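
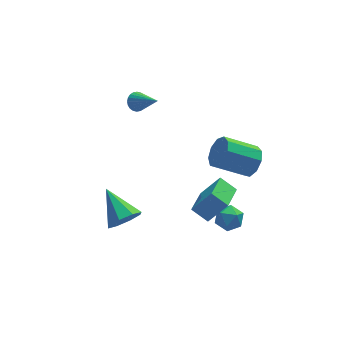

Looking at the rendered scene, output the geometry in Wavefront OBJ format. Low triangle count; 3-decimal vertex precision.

v -1.323 2.085 2.422
v -1.024 2.499 2.695
v -0.577 0.835 3.498
v -1.213 2.493 2.819
v -1.419 2.424 2.882
v -1.611 2.304 2.876
v -1.758 2.15 2.8
v -1.84 1.986 2.666
v -1.843 1.838 2.496
v -1.767 1.727 2.314
v -1.623 1.67 2.149
v -1.434 1.677 2.025
v -1.227 1.745 1.961
v -1.036 1.866 1.968
v -0.888 2.019 2.044
v -0.807 2.183 2.178
v -0.804 2.332 2.348
v -0.88 2.443 2.53
v -3.407 -3.735 -0.859
v -2.584 -3.745 -0.405
v -3.913 -2.065 0.099
v -2.552 -3.38 -1.024
v -3.021 -3.223 -1.546
v -3.716 -3.365 -1.666
v -4.23 -3.724 -1.313
v -4.262 -4.089 -0.694
v -3.793 -4.246 -0.171
v -3.098 -4.104 -0.052
v 1.365 -2.805 -3.549
v 1.851 -2.355 -4.014
v 2.389 -3.145 -2.806
v 2.875 -2.695 -3.271
v 2.327 -2.338 -2.793
v 1.694 -2.128 -3.253
v 2.546 -3.372 -3.567
v 1.913 -3.162 -4.027
v 2.581 -2.705 -4.025
v 2.446 -2.066 -3.547
v 1.794 -3.434 -3.273
v 1.659 -2.795 -2.795
v -0.093 -3.681 -0.994
v 0.834 -3.904 0.316
v 0.748 -2.321 -1.357
v 1.676 -2.545 -0.048
v 0.584 -4.255 -1.572
v 1.512 -4.479 -0.263
v 1.426 -2.896 -1.936
v 2.353 -3.119 -0.626
v 3.525 -1.791 -0.005
v 3.996 -1.832 0.784
v 2.326 -1.569 1.795
v 1.855 -1.529 1.005
v 3.967 -1.237 0.581
v 2.297 -0.974 1.592
v 3.731 -0.901 0.104
v 2.061 -0.639 1.114
v 3.399 -0.982 -0.424
v 1.728 -0.72 0.586
v 3.126 -1.442 -0.757
v 1.455 -1.179 0.254
v 3.039 -2.065 -0.737
v 1.369 -1.802 0.273
v 3.181 -2.56 -0.375
v 1.51 -2.297 0.635
v 3.483 -2.695 0.16
v 1.812 -2.433 1.17
v 3.805 -2.408 0.617
v 2.135 -2.145 1.628
f 2 1 4
f 2 4 3
f 4 1 5
f 4 5 3
f 5 1 6
f 5 6 3
f 6 1 7
f 6 7 3
f 7 1 8
f 7 8 3
f 8 1 9
f 8 9 3
f 9 1 10
f 9 10 3
f 10 1 11
f 10 11 3
f 11 1 12
f 11 12 3
f 12 1 13
f 12 13 3
f 13 1 14
f 13 14 3
f 14 1 15
f 14 15 3
f 15 1 16
f 15 16 3
f 16 1 17
f 16 17 3
f 17 1 18
f 17 18 3
f 18 1 2
f 18 2 3
f 20 19 22
f 20 22 21
f 22 19 23
f 22 23 21
f 23 19 24
f 23 24 21
f 24 19 25
f 24 25 21
f 25 19 26
f 25 26 21
f 26 19 27
f 26 27 21
f 27 19 28
f 27 28 21
f 28 19 20
f 28 20 21
f 29 40 34
f 29 34 30
f 29 30 36
f 29 36 39
f 29 39 40
f 30 34 38
f 34 40 33
f 40 39 31
f 39 36 35
f 36 30 37
f 32 38 33
f 32 33 31
f 32 31 35
f 32 35 37
f 32 37 38
f 33 38 34
f 31 33 40
f 35 31 39
f 37 35 36
f 38 37 30
f 42 44 41
f 45 42 41
f 41 44 43
f 43 45 41
f 42 48 44
f 46 42 45
f 46 48 42
f 44 48 43
f 47 45 43
f 43 48 47
f 47 46 45
f 48 46 47
f 50 49 53
f 50 53 51
f 51 53 54
f 51 54 52
f 53 49 55
f 53 55 54
f 54 55 56
f 54 56 52
f 55 49 57
f 55 57 56
f 56 57 58
f 56 58 52
f 57 49 59
f 57 59 58
f 58 59 60
f 58 60 52
f 59 49 61
f 59 61 60
f 60 61 62
f 60 62 52
f 61 49 63
f 61 63 62
f 62 63 64
f 62 64 52
f 63 49 65
f 63 65 64
f 64 65 66
f 64 66 52
f 65 49 67
f 65 67 66
f 66 67 68
f 66 68 52
f 67 49 50
f 67 50 68
f 68 50 51
f 68 51 52



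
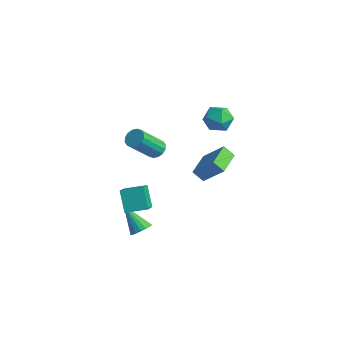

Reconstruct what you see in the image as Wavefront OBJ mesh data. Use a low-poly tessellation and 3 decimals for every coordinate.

v 1.184 -1.659 2.703
v 1.482 -2.103 2.299
v 1.413 -3.604 3.892
v 1.116 -3.161 4.297
v 1.742 -1.942 2.462
v 1.673 -3.443 4.055
v 1.853 -1.705 2.689
v 1.784 -3.206 4.283
v 1.784 -1.456 2.921
v 1.716 -2.957 4.514
v 1.555 -1.261 3.094
v 1.487 -2.763 4.688
v 1.227 -1.174 3.163
v 1.158 -2.675 4.756
v 0.887 -1.216 3.108
v 0.818 -2.717 4.701
v 0.627 -1.377 2.945
v 0.558 -2.878 4.538
v 0.516 -1.614 2.717
v 0.447 -3.115 4.311
v 0.584 -1.863 2.486
v 0.516 -3.364 4.079
v 0.813 -2.057 2.312
v 0.745 -3.559 3.906
v 1.142 -2.145 2.244
v 1.073 -3.646 3.837
v 0.416 -3.075 -2.472
v -0.426 -2.76 -1.197
v 1.256 -2.034 -2.174
v 0.414 -1.72 -0.899
v 1.466 -4.2 -1.501
v 0.624 -3.886 -0.226
v 2.306 -3.16 -1.203
v 1.464 -2.845 0.072
v 0.548 -2.292 -4.566
v 1.018 -2.695 -4.18
v -0.848 -2.508 -3.094
v 1.08 -2.368 -4.073
v 1.02 -2.024 -4.079
v 0.852 -1.741 -4.197
v 0.614 -1.584 -4.399
v 0.361 -1.59 -4.64
v 0.151 -1.756 -4.864
v 0.031 -2.045 -5.019
v 0.03 -2.391 -5.071
v 0.147 -2.714 -5.008
v 0.356 -2.94 -4.843
v 0.609 -3.018 -4.614
v 0.848 -2.929 -4.375
v -0.677 4.276 -2.52
v -1.227 3.893 -1.846
v 0.541 4.856 -1.197
v -0.008 4.473 -0.523
v 0.268 2.647 -2.677
v -0.281 2.264 -2.003
v 1.487 3.227 -1.354
v 0.937 2.844 -0.68
v 0.461 2.951 3.911
v 0.99 3.806 3.742
v 1.35 2.174 2.758
v 1.879 3.029 2.589
v 1.992 2.524 3.468
v 1.443 3.005 4.181
v 0.897 2.975 2.319
v 0.348 3.456 3.032
v 1.26 3.822 2.759
v 1.936 3.543 3.469
v 0.404 2.437 3.031
v 1.08 2.158 3.741
f 2 1 5
f 2 5 3
f 3 5 6
f 3 6 4
f 5 1 7
f 5 7 6
f 6 7 8
f 6 8 4
f 7 1 9
f 7 9 8
f 8 9 10
f 8 10 4
f 9 1 11
f 9 11 10
f 10 11 12
f 10 12 4
f 11 1 13
f 11 13 12
f 12 13 14
f 12 14 4
f 13 1 15
f 13 15 14
f 14 15 16
f 14 16 4
f 15 1 17
f 15 17 16
f 16 17 18
f 16 18 4
f 17 1 19
f 17 19 18
f 18 19 20
f 18 20 4
f 19 1 21
f 19 21 20
f 20 21 22
f 20 22 4
f 21 1 23
f 21 23 22
f 22 23 24
f 22 24 4
f 23 1 25
f 23 25 24
f 24 25 26
f 24 26 4
f 25 1 2
f 25 2 26
f 26 2 3
f 26 3 4
f 28 30 27
f 31 28 27
f 27 30 29
f 29 31 27
f 28 34 30
f 32 28 31
f 32 34 28
f 30 34 29
f 33 31 29
f 29 34 33
f 33 32 31
f 34 32 33
f 36 35 38
f 36 38 37
f 38 35 39
f 38 39 37
f 39 35 40
f 39 40 37
f 40 35 41
f 40 41 37
f 41 35 42
f 41 42 37
f 42 35 43
f 42 43 37
f 43 35 44
f 43 44 37
f 44 35 45
f 44 45 37
f 45 35 46
f 45 46 37
f 46 35 47
f 46 47 37
f 47 35 48
f 47 48 37
f 48 35 49
f 48 49 37
f 49 35 36
f 49 36 37
f 51 53 50
f 54 51 50
f 50 53 52
f 52 54 50
f 51 57 53
f 55 51 54
f 55 57 51
f 53 57 52
f 56 54 52
f 52 57 56
f 56 55 54
f 57 55 56
f 58 69 63
f 58 63 59
f 58 59 65
f 58 65 68
f 58 68 69
f 59 63 67
f 63 69 62
f 69 68 60
f 68 65 64
f 65 59 66
f 61 67 62
f 61 62 60
f 61 60 64
f 61 64 66
f 61 66 67
f 62 67 63
f 60 62 69
f 64 60 68
f 66 64 65
f 67 66 59



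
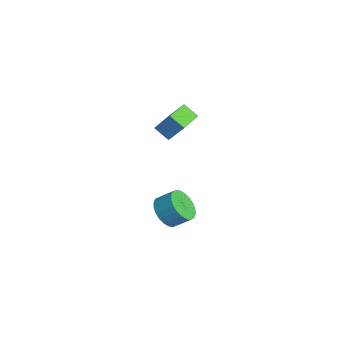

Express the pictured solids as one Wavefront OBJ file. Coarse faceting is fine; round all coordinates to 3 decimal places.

v 1.445 -3.19 -4.086
v 1.933 -3.915 -3.621
v 2.403 -3.156 -2.929
v 1.915 -2.43 -3.394
v 2.185 -3.82 -3.897
v 2.655 -3.06 -3.205
v 2.325 -3.628 -4.202
v 2.795 -2.869 -3.51
v 2.331 -3.37 -4.49
v 2.801 -2.611 -3.797
v 2.202 -3.085 -4.715
v 2.672 -2.325 -4.023
v 1.958 -2.815 -4.846
v 2.428 -2.055 -4.153
v 1.636 -2.602 -4.86
v 2.105 -1.843 -4.168
v 1.284 -2.479 -4.757
v 1.754 -1.72 -4.064
v 0.957 -2.464 -4.551
v 1.427 -1.705 -3.859
v 0.705 -2.56 -4.275
v 1.175 -1.8 -3.583
v 0.565 -2.751 -3.97
v 1.035 -1.992 -3.278
v 0.559 -3.009 -3.683
v 1.029 -2.25 -2.99
v 0.688 -3.295 -3.457
v 1.158 -2.535 -2.765
v 0.932 -3.565 -3.327
v 1.402 -2.805 -2.634
v 1.255 -3.777 -3.312
v 1.724 -3.018 -2.62
v 1.606 -3.9 -3.416
v 2.076 -3.141 -2.723
v 0.891 -2.077 1.673
v 0.279 -2.591 2.274
v 1.363 -1.445 2.693
v 0.75 -1.958 3.294
v 2.09 -3.282 1.866
v 1.477 -3.795 2.467
v 2.561 -2.649 2.886
v 1.949 -3.163 3.487
f 2 1 5
f 2 5 3
f 3 5 6
f 3 6 4
f 5 1 7
f 5 7 6
f 6 7 8
f 6 8 4
f 7 1 9
f 7 9 8
f 8 9 10
f 8 10 4
f 9 1 11
f 9 11 10
f 10 11 12
f 10 12 4
f 11 1 13
f 11 13 12
f 12 13 14
f 12 14 4
f 13 1 15
f 13 15 14
f 14 15 16
f 14 16 4
f 15 1 17
f 15 17 16
f 16 17 18
f 16 18 4
f 17 1 19
f 17 19 18
f 18 19 20
f 18 20 4
f 19 1 21
f 19 21 20
f 20 21 22
f 20 22 4
f 21 1 23
f 21 23 22
f 22 23 24
f 22 24 4
f 23 1 25
f 23 25 24
f 24 25 26
f 24 26 4
f 25 1 27
f 25 27 26
f 26 27 28
f 26 28 4
f 27 1 29
f 27 29 28
f 28 29 30
f 28 30 4
f 29 1 31
f 29 31 30
f 30 31 32
f 30 32 4
f 31 1 33
f 31 33 32
f 32 33 34
f 32 34 4
f 33 1 2
f 33 2 34
f 34 2 3
f 34 3 4
f 36 38 35
f 39 36 35
f 35 38 37
f 37 39 35
f 36 42 38
f 40 36 39
f 40 42 36
f 38 42 37
f 41 39 37
f 37 42 41
f 41 40 39
f 42 40 41



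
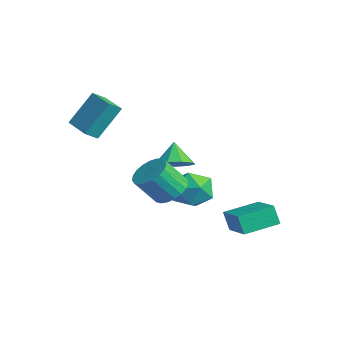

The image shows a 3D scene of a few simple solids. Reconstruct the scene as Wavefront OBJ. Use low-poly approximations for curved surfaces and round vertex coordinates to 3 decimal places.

v 2.335 -2.883 1.107
v 3.063 -3.462 0.831
v 2.793 -4.455 2.196
v 2.065 -3.877 2.473
v 3.253 -3.193 1.064
v 2.983 -4.186 2.429
v 3.285 -2.871 1.304
v 3.015 -3.864 2.67
v 3.152 -2.551 1.511
v 2.882 -3.544 2.876
v 2.878 -2.288 1.647
v 2.608 -3.281 3.013
v 2.51 -2.129 1.691
v 2.24 -3.122 3.056
v 2.112 -2.1 1.633
v 1.842 -3.093 2.999
v 1.752 -2.206 1.485
v 1.482 -3.199 2.85
v 1.493 -2.43 1.271
v 1.223 -3.423 2.636
v 1.38 -2.732 1.029
v 1.11 -3.725 2.394
v 1.432 -3.06 0.8
v 1.162 -4.053 2.166
v 1.64 -3.358 0.625
v 1.37 -4.351 1.99
v 1.968 -3.574 0.533
v 1.698 -4.567 1.898
v 2.36 -3.67 0.54
v 2.09 -4.663 1.906
v 2.747 -3.63 0.646
v 2.477 -4.623 2.011
v 1.627 -0.41 0.917
v 2.228 -0.642 -0.068
v 0.532 -1.938 0.608
v 1.133 -2.17 -0.377
v 1.65 -2.3 0.672
v 2.328 -1.355 0.863
v 0.432 -1.225 -0.323
v 1.11 -0.28 -0.132
v 1.49 -1.145 -0.835
v 2.243 -1.81 -0.22
v 0.517 -0.77 0.76
v 1.27 -1.435 1.375
v -3.3 0.274 -0.65
v -2.766 -0.406 -0.071
v -4.06 0.646 0.49
v -2.443 0.228 -0.063
v -2.52 0.883 -0.329
v -2.963 1.253 -0.745
v -3.563 1.165 -1.117
v -4.04 0.66 -1.27
v -4.171 -0.026 -1.133
v -3.894 -0.572 -0.77
v -3.339 -0.722 -0.35
v 1.198 0.871 -3.183
v 0.778 0.745 -2.141
v 1.338 2.754 -2.898
v 0.918 2.629 -1.857
v 3.002 0.631 -2.483
v 2.582 0.506 -1.442
v 3.142 2.515 -2.199
v 2.722 2.389 -1.157
v -4.291 -4.957 3.081
v -4.27 -3.679 4.809
v -4.391 -4.229 2.544
v -4.37 -2.951 4.272
v -2.75 -4.829 2.968
v -2.729 -3.551 4.696
v -2.85 -4.101 2.431
v -2.829 -2.823 4.159
f 2 1 5
f 2 5 3
f 3 5 6
f 3 6 4
f 5 1 7
f 5 7 6
f 6 7 8
f 6 8 4
f 7 1 9
f 7 9 8
f 8 9 10
f 8 10 4
f 9 1 11
f 9 11 10
f 10 11 12
f 10 12 4
f 11 1 13
f 11 13 12
f 12 13 14
f 12 14 4
f 13 1 15
f 13 15 14
f 14 15 16
f 14 16 4
f 15 1 17
f 15 17 16
f 16 17 18
f 16 18 4
f 17 1 19
f 17 19 18
f 18 19 20
f 18 20 4
f 19 1 21
f 19 21 20
f 20 21 22
f 20 22 4
f 21 1 23
f 21 23 22
f 22 23 24
f 22 24 4
f 23 1 25
f 23 25 24
f 24 25 26
f 24 26 4
f 25 1 27
f 25 27 26
f 26 27 28
f 26 28 4
f 27 1 29
f 27 29 28
f 28 29 30
f 28 30 4
f 29 1 31
f 29 31 30
f 30 31 32
f 30 32 4
f 31 1 2
f 31 2 32
f 32 2 3
f 32 3 4
f 33 44 38
f 33 38 34
f 33 34 40
f 33 40 43
f 33 43 44
f 34 38 42
f 38 44 37
f 44 43 35
f 43 40 39
f 40 34 41
f 36 42 37
f 36 37 35
f 36 35 39
f 36 39 41
f 36 41 42
f 37 42 38
f 35 37 44
f 39 35 43
f 41 39 40
f 42 41 34
f 46 45 48
f 46 48 47
f 48 45 49
f 48 49 47
f 49 45 50
f 49 50 47
f 50 45 51
f 50 51 47
f 51 45 52
f 51 52 47
f 52 45 53
f 52 53 47
f 53 45 54
f 53 54 47
f 54 45 55
f 54 55 47
f 55 45 46
f 55 46 47
f 57 59 56
f 60 57 56
f 56 59 58
f 58 60 56
f 57 63 59
f 61 57 60
f 61 63 57
f 59 63 58
f 62 60 58
f 58 63 62
f 62 61 60
f 63 61 62
f 65 67 64
f 68 65 64
f 64 67 66
f 66 68 64
f 65 71 67
f 69 65 68
f 69 71 65
f 67 71 66
f 70 68 66
f 66 71 70
f 70 69 68
f 71 69 70



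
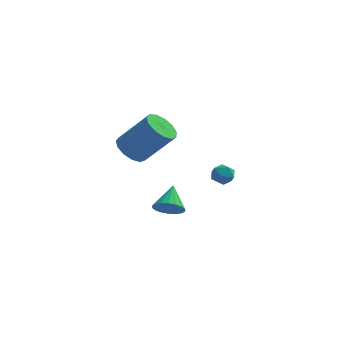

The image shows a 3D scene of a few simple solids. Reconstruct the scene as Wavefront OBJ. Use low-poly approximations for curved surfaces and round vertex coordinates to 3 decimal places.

v 3.485 2.81 -1.339
v 4.044 2.701 -1.611
v 3.076 2.039 -1.869
v 3.635 1.93 -2.141
v 3.554 1.809 -1.527
v 3.807 2.285 -1.2
v 3.313 2.455 -2.28
v 3.566 2.931 -1.953
v 3.937 2.481 -2.193
v 4.086 2.082 -1.727
v 3.034 2.658 -1.753
v 3.183 2.259 -1.287
v -0.186 -0.142 0.99
v 0.4 0.212 0.488
v 1.753 0.156 2.027
v 1.166 -0.198 2.53
v 0.171 0.574 0.702
v 1.524 0.517 2.242
v -0.172 0.708 1.009
v 1.181 0.652 2.548
v -0.519 0.572 1.309
v 0.833 0.516 2.848
v -0.761 0.21 1.508
v 0.592 0.154 3.048
v -0.82 -0.264 1.543
v 0.532 -0.32 3.082
v -0.678 -0.699 1.403
v 0.674 -0.755 2.942
v -0.38 -0.958 1.131
v 0.973 -1.014 2.67
v -0.02 -0.957 0.815
v 1.332 -1.013 2.354
v 0.287 -0.697 0.554
v 1.64 -0.754 2.094
v 0.443 -0.262 0.432
v 1.796 -0.318 1.972
v 1.228 1.564 -3.653
v 1.975 1.458 -3.565
v 1.292 2.716 -2.807
v 1.959 1.659 -3.837
v 1.798 1.841 -4.072
v 1.525 1.968 -4.225
v 1.192 2.015 -4.264
v 0.866 1.973 -4.182
v 0.613 1.85 -3.995
v 0.481 1.67 -3.741
v 0.497 1.47 -3.469
v 0.658 1.288 -3.234
v 0.932 1.161 -3.081
v 1.264 1.114 -3.042
v 1.59 1.156 -3.124
v 1.843 1.279 -3.31
f 1 12 6
f 1 6 2
f 1 2 8
f 1 8 11
f 1 11 12
f 2 6 10
f 6 12 5
f 12 11 3
f 11 8 7
f 8 2 9
f 4 10 5
f 4 5 3
f 4 3 7
f 4 7 9
f 4 9 10
f 5 10 6
f 3 5 12
f 7 3 11
f 9 7 8
f 10 9 2
f 14 13 17
f 14 17 15
f 15 17 18
f 15 18 16
f 17 13 19
f 17 19 18
f 18 19 20
f 18 20 16
f 19 13 21
f 19 21 20
f 20 21 22
f 20 22 16
f 21 13 23
f 21 23 22
f 22 23 24
f 22 24 16
f 23 13 25
f 23 25 24
f 24 25 26
f 24 26 16
f 25 13 27
f 25 27 26
f 26 27 28
f 26 28 16
f 27 13 29
f 27 29 28
f 28 29 30
f 28 30 16
f 29 13 31
f 29 31 30
f 30 31 32
f 30 32 16
f 31 13 33
f 31 33 32
f 32 33 34
f 32 34 16
f 33 13 35
f 33 35 34
f 34 35 36
f 34 36 16
f 35 13 14
f 35 14 36
f 36 14 15
f 36 15 16
f 38 37 40
f 38 40 39
f 40 37 41
f 40 41 39
f 41 37 42
f 41 42 39
f 42 37 43
f 42 43 39
f 43 37 44
f 43 44 39
f 44 37 45
f 44 45 39
f 45 37 46
f 45 46 39
f 46 37 47
f 46 47 39
f 47 37 48
f 47 48 39
f 48 37 49
f 48 49 39
f 49 37 50
f 49 50 39
f 50 37 51
f 50 51 39
f 51 37 52
f 51 52 39
f 52 37 38
f 52 38 39



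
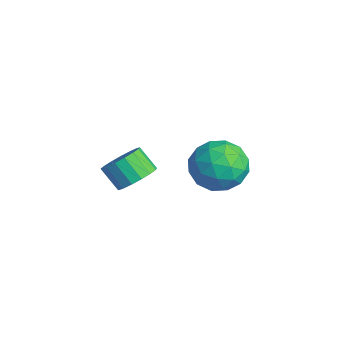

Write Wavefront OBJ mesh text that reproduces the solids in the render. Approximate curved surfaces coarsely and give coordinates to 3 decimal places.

v -0.285 2.479 -1.859
v 0.69 2.23 -2.361
v -0.17 0.95 -0.879
v 0.805 0.701 -1.381
v 0.745 1.568 -0.667
v 0.675 2.513 -1.273
v -0.155 0.667 -1.967
v -0.225 1.612 -2.573
v 0.771 1.11 -2.428
v 1.327 1.667 -1.625
v -0.807 1.513 -1.615
v -0.251 2.07 -0.812
v 0.193 2.489 -2.196
v 0.327 0.691 -1.044
v 0.292 1.201 -0.624
v 0.866 1.054 -0.919
v 0.183 2.655 -1.556
v 0.757 2.509 -1.852
v 0.789 2.12 -0.856
v -0.237 0.671 -1.388
v 0.337 0.525 -1.684
v -0.346 2.126 -2.321
v 0.228 1.979 -2.616
v -0.269 1.06 -2.384
v 0.813 1.684 -2.531
v 0.881 0.785 -1.955
v 0.317 0.765 -2.299
v 0.275 1.321 -2.655
v 1.14 2.012 -2.059
v 1.208 1.113 -1.482
v 1.173 1.622 -1.062
v 1.131 2.178 -1.419
v 1.188 1.353 -2.098
v -0.688 2.067 -1.758
v -0.62 1.168 -1.181
v -0.611 1.002 -1.821
v -0.653 1.558 -2.178
v -0.361 2.395 -1.285
v -0.293 1.496 -0.709
v 0.245 1.859 -0.585
v 0.203 2.415 -0.941
v -0.668 1.827 -1.142
v 1.463 -1.856 -0.408
v 1.95 -1.597 0.13
v 1.344 -1.946 0.845
v 0.857 -2.204 0.308
v 1.721 -1.314 0.074
v 1.115 -1.662 0.79
v 1.433 -1.154 -0.091
v 0.827 -1.503 0.624
v 1.152 -1.156 -0.33
v 0.546 -1.504 0.386
v 0.942 -1.317 -0.586
v 0.337 -1.666 0.13
v 0.851 -1.602 -0.801
v 0.246 -1.951 -0.086
v 0.901 -1.945 -0.927
v 0.296 -2.294 -0.211
v 1.079 -2.268 -0.933
v 0.474 -2.616 -0.217
v 1.345 -2.496 -0.819
v 0.74 -2.845 -0.103
v 1.638 -2.577 -0.611
v 1.033 -2.926 0.105
v 1.891 -2.494 -0.356
v 1.286 -2.842 0.359
v 2.046 -2.264 -0.113
v 1.44 -2.612 0.602
v 2.067 -1.94 0.062
v 1.461 -2.289 0.778
f 1 38 17
f 38 12 41
f 17 41 6
f 38 41 17
f 1 17 13
f 17 6 18
f 13 18 2
f 17 18 13
f 1 13 22
f 13 2 23
f 22 23 8
f 13 23 22
f 1 22 34
f 22 8 37
f 34 37 11
f 22 37 34
f 1 34 38
f 34 11 42
f 38 42 12
f 34 42 38
f 2 18 29
f 18 6 32
f 29 32 10
f 18 32 29
f 6 41 19
f 41 12 40
f 19 40 5
f 41 40 19
f 12 42 39
f 42 11 35
f 39 35 3
f 42 35 39
f 11 37 36
f 37 8 24
f 36 24 7
f 37 24 36
f 8 23 28
f 23 2 25
f 28 25 9
f 23 25 28
f 4 30 16
f 30 10 31
f 16 31 5
f 30 31 16
f 4 16 14
f 16 5 15
f 14 15 3
f 16 15 14
f 4 14 21
f 14 3 20
f 21 20 7
f 14 20 21
f 4 21 26
f 21 7 27
f 26 27 9
f 21 27 26
f 4 26 30
f 26 9 33
f 30 33 10
f 26 33 30
f 5 31 19
f 31 10 32
f 19 32 6
f 31 32 19
f 3 15 39
f 15 5 40
f 39 40 12
f 15 40 39
f 7 20 36
f 20 3 35
f 36 35 11
f 20 35 36
f 9 27 28
f 27 7 24
f 28 24 8
f 27 24 28
f 10 33 29
f 33 9 25
f 29 25 2
f 33 25 29
f 44 43 47
f 44 47 45
f 45 47 48
f 45 48 46
f 47 43 49
f 47 49 48
f 48 49 50
f 48 50 46
f 49 43 51
f 49 51 50
f 50 51 52
f 50 52 46
f 51 43 53
f 51 53 52
f 52 53 54
f 52 54 46
f 53 43 55
f 53 55 54
f 54 55 56
f 54 56 46
f 55 43 57
f 55 57 56
f 56 57 58
f 56 58 46
f 57 43 59
f 57 59 58
f 58 59 60
f 58 60 46
f 59 43 61
f 59 61 60
f 60 61 62
f 60 62 46
f 61 43 63
f 61 63 62
f 62 63 64
f 62 64 46
f 63 43 65
f 63 65 64
f 64 65 66
f 64 66 46
f 65 43 67
f 65 67 66
f 66 67 68
f 66 68 46
f 67 43 69
f 67 69 68
f 68 69 70
f 68 70 46
f 69 43 44
f 69 44 70
f 70 44 45
f 70 45 46



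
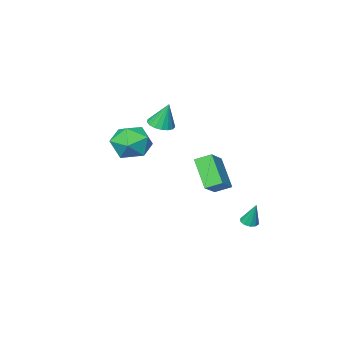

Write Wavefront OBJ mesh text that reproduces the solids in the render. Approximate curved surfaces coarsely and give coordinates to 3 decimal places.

v 2.719 2.034 1.785
v 3.628 1.266 1.571
v 2.032 0.834 3.169
v 2.941 0.066 2.955
v 3.163 1.139 3.467
v 3.588 1.881 2.612
v 2.072 0.219 2.128
v 2.497 0.961 1.273
v 3.229 0.145 1.783
v 3.903 0.713 2.611
v 1.757 1.387 2.129
v 2.431 1.955 2.957
v -3.705 2.351 -4.614
v -3.219 2.532 -4.652
v -3.775 2.829 -3.226
v -3.42 2.766 -4.743
v -3.729 2.842 -4.784
v -4.03 2.73 -4.761
v -4.206 2.473 -4.681
v -4.191 2.17 -4.576
v -3.99 1.936 -4.486
v -3.681 1.86 -4.444
v -3.38 1.972 -4.467
v -3.204 2.229 -4.547
v -4.787 -1.63 -1.741
v -3.636 -0.96 -0.873
v -4.464 -0.209 -3.267
v -3.313 0.462 -2.399
v -4.087 -2.262 -2.181
v -2.936 -1.591 -1.313
v -3.764 -0.84 -3.707
v -2.613 -0.17 -2.839
v -0.26 -0.806 2.286
v 0.401 -0.43 2.28
v -0.48 -0.394 3.774
v 0.157 -0.18 2.175
v -0.181 -0.074 2.095
v -0.538 -0.136 2.059
v -0.831 -0.351 2.075
v -0.993 -0.67 2.139
v -0.987 -1.021 2.237
v -0.814 -1.322 2.346
v -0.515 -1.505 2.441
v -0.157 -1.527 2.501
v 0.178 -1.385 2.511
v 0.412 -1.11 2.47
v 0.493 -0.765 2.386
f 1 12 6
f 1 6 2
f 1 2 8
f 1 8 11
f 1 11 12
f 2 6 10
f 6 12 5
f 12 11 3
f 11 8 7
f 8 2 9
f 4 10 5
f 4 5 3
f 4 3 7
f 4 7 9
f 4 9 10
f 5 10 6
f 3 5 12
f 7 3 11
f 9 7 8
f 10 9 2
f 14 13 16
f 14 16 15
f 16 13 17
f 16 17 15
f 17 13 18
f 17 18 15
f 18 13 19
f 18 19 15
f 19 13 20
f 19 20 15
f 20 13 21
f 20 21 15
f 21 13 22
f 21 22 15
f 22 13 23
f 22 23 15
f 23 13 24
f 23 24 15
f 24 13 14
f 24 14 15
f 26 28 25
f 29 26 25
f 25 28 27
f 27 29 25
f 26 32 28
f 30 26 29
f 30 32 26
f 28 32 27
f 31 29 27
f 27 32 31
f 31 30 29
f 32 30 31
f 34 33 36
f 34 36 35
f 36 33 37
f 36 37 35
f 37 33 38
f 37 38 35
f 38 33 39
f 38 39 35
f 39 33 40
f 39 40 35
f 40 33 41
f 40 41 35
f 41 33 42
f 41 42 35
f 42 33 43
f 42 43 35
f 43 33 44
f 43 44 35
f 44 33 45
f 44 45 35
f 45 33 46
f 45 46 35
f 46 33 47
f 46 47 35
f 47 33 34
f 47 34 35



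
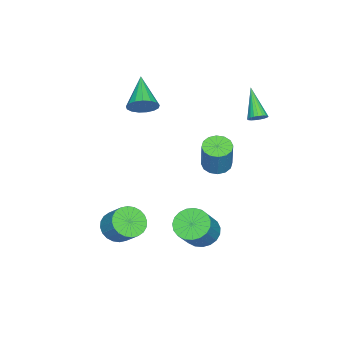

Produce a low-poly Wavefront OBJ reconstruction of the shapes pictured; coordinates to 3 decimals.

v 3.371 -1.56 -3.797
v 4.217 -1.969 -3.815
v 4.675 -1.07 -2.802
v 3.829 -0.66 -2.783
v 4.259 -1.706 -4.068
v 4.717 -0.807 -3.054
v 4.166 -1.421 -4.279
v 4.624 -0.522 -3.265
v 3.952 -1.157 -4.416
v 4.41 -0.258 -3.403
v 3.65 -0.954 -4.46
v 4.107 -0.055 -3.446
v 3.305 -0.843 -4.402
v 3.763 0.056 -3.389
v 2.97 -0.842 -4.252
v 3.428 0.057 -3.239
v 2.696 -0.949 -4.033
v 3.154 -0.05 -3.02
v 2.525 -1.15 -3.778
v 2.983 -0.251 -2.765
v 2.483 -1.413 -3.526
v 2.941 -0.514 -2.512
v 2.576 -1.698 -3.315
v 3.034 -0.799 -2.301
v 2.79 -1.962 -3.177
v 3.248 -1.063 -2.164
v 3.093 -2.165 -3.134
v 3.55 -1.266 -2.12
v 3.437 -2.276 -3.191
v 3.895 -1.377 -2.178
v 3.772 -2.277 -3.341
v 4.23 -1.378 -2.328
v 4.046 -2.17 -3.56
v 4.504 -1.271 -2.547
v -1.827 3.629 2.491
v -1.414 3.586 2.82
v -2.953 2.751 3.789
v -1.499 3.781 2.878
v -1.641 3.95 2.869
v -1.815 4.063 2.794
v -1.991 4.101 2.667
v -2.138 4.057 2.51
v -2.232 3.939 2.349
v -2.256 3.768 2.212
v -2.206 3.572 2.124
v -2.09 3.386 2.099
v -1.928 3.243 2.142
v -1.749 3.165 2.245
v -1.584 3.168 2.39
v -1.46 3.251 2.553
v -1.4 3.399 2.705
v 2.82 2.723 -3.085
v 3.474 2.312 -3.639
v 4.694 2.326 -2.208
v 4.04 2.737 -1.655
v 3.543 2.696 -3.701
v 4.763 2.71 -2.271
v 3.487 3.085 -3.657
v 4.707 3.099 -2.227
v 3.316 3.411 -3.514
v 4.535 3.425 -2.084
v 3.059 3.618 -3.297
v 4.278 3.632 -1.867
v 2.76 3.67 -3.043
v 3.98 3.684 -1.613
v 2.473 3.559 -2.797
v 3.692 3.573 -1.366
v 2.245 3.303 -2.6
v 3.465 3.317 -1.17
v 2.117 2.947 -2.487
v 3.336 2.961 -1.057
v 2.11 2.552 -2.478
v 3.33 2.566 -1.047
v 2.226 2.187 -2.574
v 3.446 2.2 -1.143
v 2.445 1.914 -2.758
v 3.665 1.928 -1.327
v 2.729 1.782 -2.998
v 3.948 1.795 -1.568
v 3.028 1.812 -3.254
v 4.248 1.825 -1.824
v 3.292 2 -3.481
v 4.512 2.013 -2.05
v -1.068 1.784 -0.972
v -0.426 2.127 -1.25
v 0.191 2.42 0.534
v -0.452 2.076 0.812
v -0.694 2.426 -1.207
v -0.077 2.719 0.577
v -1.062 2.553 -1.1
v -0.445 2.846 0.683
v -1.432 2.474 -0.96
v -0.815 2.766 0.824
v -1.704 2.209 -0.822
v -1.088 2.502 0.962
v -1.806 1.831 -0.725
v -1.19 2.124 1.059
v -1.711 1.44 -0.694
v -1.094 1.733 1.09
v -1.443 1.141 -0.737
v -0.826 1.434 1.047
v -1.075 1.014 -0.843
v -0.458 1.307 0.94
v -0.705 1.094 -0.984
v -0.088 1.386 0.8
v -0.432 1.358 -1.122
v 0.184 1.651 0.662
v -0.33 1.736 -1.219
v 0.286 2.029 0.565
v -1.065 -2.292 2.091
v -0.683 -2.099 2.826
v -2.655 -3.168 3.149
v -0.915 -1.773 2.748
v -1.181 -1.567 2.52
v -1.42 -1.526 2.193
v -1.578 -1.661 1.843
v -1.619 -1.94 1.551
v -1.533 -2.3 1.382
v -1.34 -2.658 1.375
v -1.084 -2.932 1.533
v -0.824 -3.06 1.819
v -0.619 -3.011 2.167
v -0.516 -2.798 2.498
v -0.54 -2.469 2.735
f 2 1 5
f 2 5 3
f 3 5 6
f 3 6 4
f 5 1 7
f 5 7 6
f 6 7 8
f 6 8 4
f 7 1 9
f 7 9 8
f 8 9 10
f 8 10 4
f 9 1 11
f 9 11 10
f 10 11 12
f 10 12 4
f 11 1 13
f 11 13 12
f 12 13 14
f 12 14 4
f 13 1 15
f 13 15 14
f 14 15 16
f 14 16 4
f 15 1 17
f 15 17 16
f 16 17 18
f 16 18 4
f 17 1 19
f 17 19 18
f 18 19 20
f 18 20 4
f 19 1 21
f 19 21 20
f 20 21 22
f 20 22 4
f 21 1 23
f 21 23 22
f 22 23 24
f 22 24 4
f 23 1 25
f 23 25 24
f 24 25 26
f 24 26 4
f 25 1 27
f 25 27 26
f 26 27 28
f 26 28 4
f 27 1 29
f 27 29 28
f 28 29 30
f 28 30 4
f 29 1 31
f 29 31 30
f 30 31 32
f 30 32 4
f 31 1 33
f 31 33 32
f 32 33 34
f 32 34 4
f 33 1 2
f 33 2 34
f 34 2 3
f 34 3 4
f 36 35 38
f 36 38 37
f 38 35 39
f 38 39 37
f 39 35 40
f 39 40 37
f 40 35 41
f 40 41 37
f 41 35 42
f 41 42 37
f 42 35 43
f 42 43 37
f 43 35 44
f 43 44 37
f 44 35 45
f 44 45 37
f 45 35 46
f 45 46 37
f 46 35 47
f 46 47 37
f 47 35 48
f 47 48 37
f 48 35 49
f 48 49 37
f 49 35 50
f 49 50 37
f 50 35 51
f 50 51 37
f 51 35 36
f 51 36 37
f 53 52 56
f 53 56 54
f 54 56 57
f 54 57 55
f 56 52 58
f 56 58 57
f 57 58 59
f 57 59 55
f 58 52 60
f 58 60 59
f 59 60 61
f 59 61 55
f 60 52 62
f 60 62 61
f 61 62 63
f 61 63 55
f 62 52 64
f 62 64 63
f 63 64 65
f 63 65 55
f 64 52 66
f 64 66 65
f 65 66 67
f 65 67 55
f 66 52 68
f 66 68 67
f 67 68 69
f 67 69 55
f 68 52 70
f 68 70 69
f 69 70 71
f 69 71 55
f 70 52 72
f 70 72 71
f 71 72 73
f 71 73 55
f 72 52 74
f 72 74 73
f 73 74 75
f 73 75 55
f 74 52 76
f 74 76 75
f 75 76 77
f 75 77 55
f 76 52 78
f 76 78 77
f 77 78 79
f 77 79 55
f 78 52 80
f 78 80 79
f 79 80 81
f 79 81 55
f 80 52 82
f 80 82 81
f 81 82 83
f 81 83 55
f 82 52 53
f 82 53 83
f 83 53 54
f 83 54 55
f 85 84 88
f 85 88 86
f 86 88 89
f 86 89 87
f 88 84 90
f 88 90 89
f 89 90 91
f 89 91 87
f 90 84 92
f 90 92 91
f 91 92 93
f 91 93 87
f 92 84 94
f 92 94 93
f 93 94 95
f 93 95 87
f 94 84 96
f 94 96 95
f 95 96 97
f 95 97 87
f 96 84 98
f 96 98 97
f 97 98 99
f 97 99 87
f 98 84 100
f 98 100 99
f 99 100 101
f 99 101 87
f 100 84 102
f 100 102 101
f 101 102 103
f 101 103 87
f 102 84 104
f 102 104 103
f 103 104 105
f 103 105 87
f 104 84 106
f 104 106 105
f 105 106 107
f 105 107 87
f 106 84 108
f 106 108 107
f 107 108 109
f 107 109 87
f 108 84 85
f 108 85 109
f 109 85 86
f 109 86 87
f 111 110 113
f 111 113 112
f 113 110 114
f 113 114 112
f 114 110 115
f 114 115 112
f 115 110 116
f 115 116 112
f 116 110 117
f 116 117 112
f 117 110 118
f 117 118 112
f 118 110 119
f 118 119 112
f 119 110 120
f 119 120 112
f 120 110 121
f 120 121 112
f 121 110 122
f 121 122 112
f 122 110 123
f 122 123 112
f 123 110 124
f 123 124 112
f 124 110 111
f 124 111 112



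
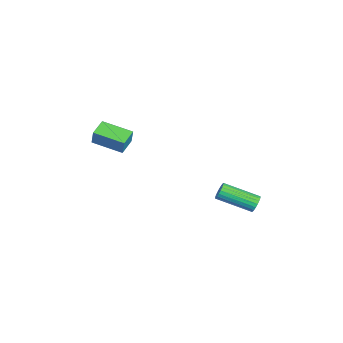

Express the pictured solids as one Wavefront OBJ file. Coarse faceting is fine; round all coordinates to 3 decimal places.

v -4.719 -4.563 0.125
v -4.426 -4.469 1.066
v -4.012 -2.952 -0.256
v -3.719 -2.858 0.685
v -3.761 -5.042 -0.125
v -3.468 -4.948 0.816
v -3.054 -3.431 -0.506
v -2.761 -3.337 0.435
v -2.073 3.562 -4.053
v -1.811 3.326 -4.475
v -2.244 1.402 -3.669
v -2.507 1.638 -3.247
v -1.642 3.352 -4.322
v -2.075 1.428 -3.516
v -1.548 3.414 -4.124
v -1.981 1.491 -3.317
v -1.545 3.502 -3.912
v -1.978 1.578 -3.106
v -1.633 3.6 -3.726
v -2.066 1.677 -2.919
v -1.798 3.691 -3.595
v -2.231 1.768 -2.789
v -2.01 3.761 -3.544
v -2.443 1.837 -2.738
v -2.233 3.795 -3.581
v -2.666 1.872 -2.775
v -2.428 3.79 -3.7
v -2.861 1.866 -2.894
v -2.562 3.745 -3.879
v -2.995 1.821 -3.073
v -2.612 3.668 -4.089
v -3.045 1.744 -3.283
v -2.569 3.573 -4.293
v -3.002 1.649 -3.486
v -2.44 3.476 -4.455
v -2.873 1.552 -3.648
v -2.247 3.394 -4.547
v -2.68 1.47 -3.741
v -2.025 3.341 -4.554
v -2.458 1.417 -3.748
f 2 4 1
f 5 2 1
f 1 4 3
f 3 5 1
f 2 8 4
f 6 2 5
f 6 8 2
f 4 8 3
f 7 5 3
f 3 8 7
f 7 6 5
f 8 6 7
f 10 9 13
f 10 13 11
f 11 13 14
f 11 14 12
f 13 9 15
f 13 15 14
f 14 15 16
f 14 16 12
f 15 9 17
f 15 17 16
f 16 17 18
f 16 18 12
f 17 9 19
f 17 19 18
f 18 19 20
f 18 20 12
f 19 9 21
f 19 21 20
f 20 21 22
f 20 22 12
f 21 9 23
f 21 23 22
f 22 23 24
f 22 24 12
f 23 9 25
f 23 25 24
f 24 25 26
f 24 26 12
f 25 9 27
f 25 27 26
f 26 27 28
f 26 28 12
f 27 9 29
f 27 29 28
f 28 29 30
f 28 30 12
f 29 9 31
f 29 31 30
f 30 31 32
f 30 32 12
f 31 9 33
f 31 33 32
f 32 33 34
f 32 34 12
f 33 9 35
f 33 35 34
f 34 35 36
f 34 36 12
f 35 9 37
f 35 37 36
f 36 37 38
f 36 38 12
f 37 9 39
f 37 39 38
f 38 39 40
f 38 40 12
f 39 9 10
f 39 10 40
f 40 10 11
f 40 11 12



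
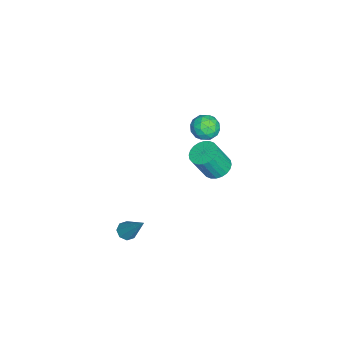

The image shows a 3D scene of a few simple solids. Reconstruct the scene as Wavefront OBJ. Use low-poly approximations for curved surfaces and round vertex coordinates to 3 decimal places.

v -3.881 1.674 -2.385
v -3.086 1.763 -2.563
v -2.663 1.095 -1.013
v -3.459 1.006 -0.835
v -3.151 2.044 -2.424
v -2.728 1.376 -0.874
v -3.327 2.269 -2.28
v -2.904 1.601 -0.73
v -3.587 2.403 -2.151
v -3.165 1.735 -0.601
v -3.892 2.426 -2.058
v -3.47 1.758 -0.508
v -4.196 2.334 -2.015
v -3.774 1.666 -0.465
v -4.452 2.142 -2.028
v -4.029 1.474 -0.478
v -4.62 1.879 -2.095
v -4.198 1.211 -0.545
v -4.677 1.585 -2.207
v -4.254 0.917 -0.657
v -4.612 1.304 -2.346
v -4.189 0.636 -0.796
v -4.436 1.079 -2.49
v -4.013 0.411 -0.94
v -4.175 0.945 -2.619
v -3.753 0.277 -1.069
v -3.87 0.922 -2.712
v -3.448 0.254 -1.162
v -3.566 1.014 -2.755
v -3.144 0.346 -1.205
v -3.311 1.206 -2.742
v -2.888 0.538 -1.192
v -3.142 1.469 -2.675
v -2.72 0.801 -1.125
v -1.847 1.553 3.179
v -1.344 2.145 3.365
v -1.096 0.715 3.815
v -0.593 1.307 4.001
v -1.322 1.284 4.329
v -1.785 1.802 3.935
v -0.655 1.058 3.245
v -1.118 1.576 2.851
v -0.607 1.839 3.405
v -1.019 1.979 4.076
v -1.421 0.881 3.104
v -1.833 1.021 3.775
v -1.661 1.923 3.216
v -0.779 0.937 3.964
v -1.207 0.924 4.157
v -0.911 1.272 4.266
v -1.921 1.721 3.551
v -1.625 2.069 3.661
v -1.612 1.563 4.227
v -0.815 0.791 3.519
v -0.519 1.139 3.629
v -1.529 1.588 2.914
v -1.233 1.936 3.023
v -0.828 1.297 2.953
v -0.932 2.091 3.349
v -0.491 1.598 3.723
v -0.527 1.452 3.279
v -0.8 1.756 3.047
v -1.174 2.173 3.743
v -0.733 1.68 4.117
v -1.161 1.667 4.31
v -1.434 1.971 4.078
v -0.741 1.993 3.767
v -1.707 1.18 3.063
v -1.266 0.687 3.437
v -1.006 0.889 3.102
v -1.279 1.193 2.87
v -1.949 1.262 3.457
v -1.508 0.769 3.831
v -1.64 1.104 4.133
v -1.913 1.408 3.901
v -1.699 0.867 3.413
v 2.883 -1.736 -1.344
v 3.354 -1.642 -1.612
v 3.657 -0.724 0.364
v 3.073 -1.334 -1.668
v 2.681 -1.261 -1.533
v 2.407 -1.466 -1.288
v 2.413 -1.829 -1.075
v 2.694 -2.138 -1.02
v 3.086 -2.211 -1.154
v 3.359 -2.005 -1.4
f 2 1 5
f 2 5 3
f 3 5 6
f 3 6 4
f 5 1 7
f 5 7 6
f 6 7 8
f 6 8 4
f 7 1 9
f 7 9 8
f 8 9 10
f 8 10 4
f 9 1 11
f 9 11 10
f 10 11 12
f 10 12 4
f 11 1 13
f 11 13 12
f 12 13 14
f 12 14 4
f 13 1 15
f 13 15 14
f 14 15 16
f 14 16 4
f 15 1 17
f 15 17 16
f 16 17 18
f 16 18 4
f 17 1 19
f 17 19 18
f 18 19 20
f 18 20 4
f 19 1 21
f 19 21 20
f 20 21 22
f 20 22 4
f 21 1 23
f 21 23 22
f 22 23 24
f 22 24 4
f 23 1 25
f 23 25 24
f 24 25 26
f 24 26 4
f 25 1 27
f 25 27 26
f 26 27 28
f 26 28 4
f 27 1 29
f 27 29 28
f 28 29 30
f 28 30 4
f 29 1 31
f 29 31 30
f 30 31 32
f 30 32 4
f 31 1 33
f 31 33 32
f 32 33 34
f 32 34 4
f 33 1 2
f 33 2 34
f 34 2 3
f 34 3 4
f 35 72 51
f 72 46 75
f 51 75 40
f 72 75 51
f 35 51 47
f 51 40 52
f 47 52 36
f 51 52 47
f 35 47 56
f 47 36 57
f 56 57 42
f 47 57 56
f 35 56 68
f 56 42 71
f 68 71 45
f 56 71 68
f 35 68 72
f 68 45 76
f 72 76 46
f 68 76 72
f 36 52 63
f 52 40 66
f 63 66 44
f 52 66 63
f 40 75 53
f 75 46 74
f 53 74 39
f 75 74 53
f 46 76 73
f 76 45 69
f 73 69 37
f 76 69 73
f 45 71 70
f 71 42 58
f 70 58 41
f 71 58 70
f 42 57 62
f 57 36 59
f 62 59 43
f 57 59 62
f 38 64 50
f 64 44 65
f 50 65 39
f 64 65 50
f 38 50 48
f 50 39 49
f 48 49 37
f 50 49 48
f 38 48 55
f 48 37 54
f 55 54 41
f 48 54 55
f 38 55 60
f 55 41 61
f 60 61 43
f 55 61 60
f 38 60 64
f 60 43 67
f 64 67 44
f 60 67 64
f 39 65 53
f 65 44 66
f 53 66 40
f 65 66 53
f 37 49 73
f 49 39 74
f 73 74 46
f 49 74 73
f 41 54 70
f 54 37 69
f 70 69 45
f 54 69 70
f 43 61 62
f 61 41 58
f 62 58 42
f 61 58 62
f 44 67 63
f 67 43 59
f 63 59 36
f 67 59 63
f 78 77 80
f 78 80 79
f 80 77 81
f 80 81 79
f 81 77 82
f 81 82 79
f 82 77 83
f 82 83 79
f 83 77 84
f 83 84 79
f 84 77 85
f 84 85 79
f 85 77 86
f 85 86 79
f 86 77 78
f 86 78 79



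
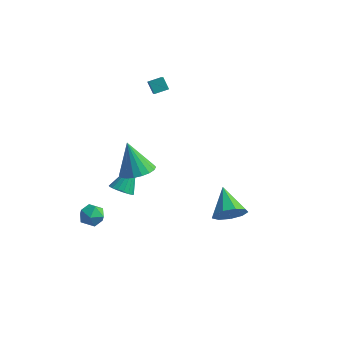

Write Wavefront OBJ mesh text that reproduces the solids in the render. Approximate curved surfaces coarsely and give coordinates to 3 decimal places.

v -1.336 -2.711 1.48
v -0.556 -2.15 1.718
v -2.104 -2.409 3.28
v -0.839 -1.858 1.549
v -1.221 -1.735 1.365
v -1.625 -1.805 1.205
v -1.972 -2.055 1.099
v -2.193 -2.435 1.068
v -2.245 -2.869 1.119
v -2.116 -3.273 1.242
v -1.833 -3.565 1.411
v -1.452 -3.688 1.595
v -1.048 -3.617 1.755
v -0.701 -3.367 1.861
v -0.479 -2.988 1.892
v -0.428 -2.553 1.841
v -4.269 3.707 3.135
v -3.695 2.835 3.926
v -3.693 4.28 3.349
v -3.119 3.407 4.14
v -3.781 3.453 2.5
v -3.207 2.58 3.291
v -3.205 4.025 2.714
v -2.631 3.153 3.505
v -3.25 -1.127 -2.146
v -2.748 -0.762 -2.53
v -3.05 0.227 -0.594
v -3.025 -0.619 -2.619
v -3.347 -0.576 -2.615
v -3.65 -0.642 -2.518
v -3.874 -0.805 -2.347
v -3.974 -1.031 -2.137
v -3.931 -1.276 -1.928
v -3.753 -1.492 -1.763
v -3.476 -1.636 -1.673
v -3.154 -1.679 -1.678
v -2.851 -1.612 -1.775
v -2.627 -1.45 -1.946
v -2.527 -1.223 -2.156
v -2.57 -0.978 -2.364
v 2.607 0.205 -2.787
v 3.055 -0.049 -1.93
v 1.553 1.435 -1.873
v 3.395 0.465 -2.229
v 3.366 0.856 -2.789
v 2.982 0.943 -3.348
v 2.422 0.685 -3.645
v 1.949 0.202 -3.541
v 1.784 -0.28 -3.084
v 2.004 -0.534 -2.488
v 2.506 -0.443 -2.032
v -2.966 -3.637 -2.6
v -2.712 -3.942 -1.931
v -4.148 -3.938 -2.289
v -3.894 -4.243 -1.62
v -3.864 -3.474 -1.733
v -3.133 -3.288 -1.925
v -3.727 -4.592 -2.295
v -2.996 -4.406 -2.487
v -3.183 -4.532 -1.742
v -3.267 -3.841 -1.395
v -3.593 -4.039 -2.825
v -3.677 -3.348 -2.478
f 2 1 4
f 2 4 3
f 4 1 5
f 4 5 3
f 5 1 6
f 5 6 3
f 6 1 7
f 6 7 3
f 7 1 8
f 7 8 3
f 8 1 9
f 8 9 3
f 9 1 10
f 9 10 3
f 10 1 11
f 10 11 3
f 11 1 12
f 11 12 3
f 12 1 13
f 12 13 3
f 13 1 14
f 13 14 3
f 14 1 15
f 14 15 3
f 15 1 16
f 15 16 3
f 16 1 2
f 16 2 3
f 18 20 17
f 21 18 17
f 17 20 19
f 19 21 17
f 18 24 20
f 22 18 21
f 22 24 18
f 20 24 19
f 23 21 19
f 19 24 23
f 23 22 21
f 24 22 23
f 26 25 28
f 26 28 27
f 28 25 29
f 28 29 27
f 29 25 30
f 29 30 27
f 30 25 31
f 30 31 27
f 31 25 32
f 31 32 27
f 32 25 33
f 32 33 27
f 33 25 34
f 33 34 27
f 34 25 35
f 34 35 27
f 35 25 36
f 35 36 27
f 36 25 37
f 36 37 27
f 37 25 38
f 37 38 27
f 38 25 39
f 38 39 27
f 39 25 40
f 39 40 27
f 40 25 26
f 40 26 27
f 42 41 44
f 42 44 43
f 44 41 45
f 44 45 43
f 45 41 46
f 45 46 43
f 46 41 47
f 46 47 43
f 47 41 48
f 47 48 43
f 48 41 49
f 48 49 43
f 49 41 50
f 49 50 43
f 50 41 51
f 50 51 43
f 51 41 42
f 51 42 43
f 52 63 57
f 52 57 53
f 52 53 59
f 52 59 62
f 52 62 63
f 53 57 61
f 57 63 56
f 63 62 54
f 62 59 58
f 59 53 60
f 55 61 56
f 55 56 54
f 55 54 58
f 55 58 60
f 55 60 61
f 56 61 57
f 54 56 63
f 58 54 62
f 60 58 59
f 61 60 53



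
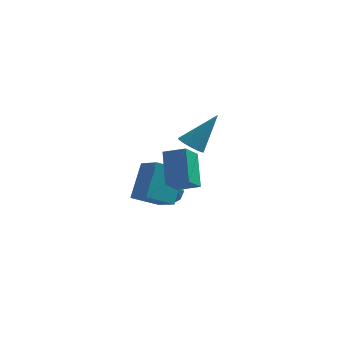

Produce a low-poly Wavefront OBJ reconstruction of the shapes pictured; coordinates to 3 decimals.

v 2.671 -2.681 -0.52
v 2.402 -3.687 0.258
v 2.259 -1.535 0.82
v 1.99 -2.541 1.598
v 3.67 -2.699 -0.198
v 3.401 -3.705 0.58
v 3.258 -1.553 1.142
v 2.989 -2.559 1.92
v 1.233 -0.348 -2.847
v 0.152 -1.023 -2.198
v 1.392 0.883 -1.305
v 0.311 0.208 -0.655
v 2.169 -1.248 -2.225
v 1.088 -1.923 -1.575
v 2.328 -0.017 -0.682
v 1.247 -0.692 -0.033
v 3.05 -1.903 1.808
v 3.408 -2.456 1.847
v 4.03 -1.157 3.372
v 3.567 -2.287 1.667
v 3.624 -2.042 1.515
v 3.567 -1.77 1.421
v 3.408 -1.524 1.403
v 3.177 -1.353 1.466
v 2.922 -1.291 1.597
v 2.692 -1.35 1.769
v 2.532 -1.518 1.95
v 2.475 -1.763 2.102
v 2.532 -2.035 2.196
v 2.692 -2.281 2.213
v 2.922 -2.452 2.15
v 3.178 -2.515 2.02
v 1.037 1.955 -3.186
v 1.645 1.996 -3.673
v 1.823 0.645 -2.314
v 1.731 2.293 -3.304
v 1.551 2.461 -2.889
v 1.175 2.437 -2.588
v 0.747 2.228 -2.516
v 0.429 1.915 -2.7
v 0.344 1.618 -3.069
v 0.523 1.45 -3.484
v 0.899 1.474 -3.785
v 1.328 1.683 -3.857
f 2 4 1
f 5 2 1
f 1 4 3
f 3 5 1
f 2 8 4
f 6 2 5
f 6 8 2
f 4 8 3
f 7 5 3
f 3 8 7
f 7 6 5
f 8 6 7
f 10 12 9
f 13 10 9
f 9 12 11
f 11 13 9
f 10 16 12
f 14 10 13
f 14 16 10
f 12 16 11
f 15 13 11
f 11 16 15
f 15 14 13
f 16 14 15
f 18 17 20
f 18 20 19
f 20 17 21
f 20 21 19
f 21 17 22
f 21 22 19
f 22 17 23
f 22 23 19
f 23 17 24
f 23 24 19
f 24 17 25
f 24 25 19
f 25 17 26
f 25 26 19
f 26 17 27
f 26 27 19
f 27 17 28
f 27 28 19
f 28 17 29
f 28 29 19
f 29 17 30
f 29 30 19
f 30 17 31
f 30 31 19
f 31 17 32
f 31 32 19
f 32 17 18
f 32 18 19
f 34 33 36
f 34 36 35
f 36 33 37
f 36 37 35
f 37 33 38
f 37 38 35
f 38 33 39
f 38 39 35
f 39 33 40
f 39 40 35
f 40 33 41
f 40 41 35
f 41 33 42
f 41 42 35
f 42 33 43
f 42 43 35
f 43 33 44
f 43 44 35
f 44 33 34
f 44 34 35



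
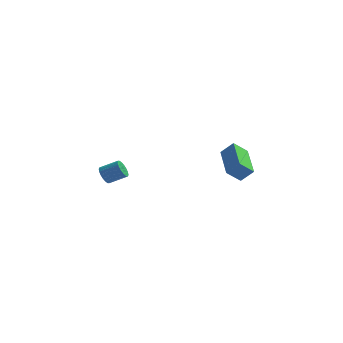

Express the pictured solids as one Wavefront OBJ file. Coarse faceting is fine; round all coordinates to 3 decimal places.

v -3.925 3.053 -0.598
v -3.662 2.771 -0.962
v -2.793 2.965 -0.486
v -3.055 3.247 -0.122
v -3.661 2.988 -1.053
v -2.792 3.183 -0.577
v -3.712 3.219 -1.054
v -2.843 3.413 -0.578
v -3.805 3.416 -0.965
v -2.936 3.611 -0.489
v -3.922 3.541 -0.803
v -3.053 3.736 -0.327
v -4.039 3.57 -0.6
v -3.17 3.765 -0.124
v -4.134 3.496 -0.397
v -3.265 3.691 0.079
v -4.187 3.335 -0.234
v -3.318 3.529 0.242
v -4.188 3.117 -0.143
v -3.319 3.312 0.333
v -4.137 2.887 -0.142
v -3.268 3.081 0.334
v -4.044 2.689 -0.231
v -3.175 2.884 0.245
v -3.927 2.564 -0.393
v -3.058 2.759 0.083
v -3.81 2.535 -0.596
v -2.941 2.73 -0.12
v -3.715 2.609 -0.799
v -2.846 2.804 -0.323
v 2.435 1.637 0.894
v 3.031 1.71 1.51
v 1.661 3.423 1.43
v 2.257 3.497 2.046
v 3.003 2.063 0.294
v 3.599 2.137 0.91
v 2.229 3.85 0.83
v 2.825 3.923 1.446
f 2 1 5
f 2 5 3
f 3 5 6
f 3 6 4
f 5 1 7
f 5 7 6
f 6 7 8
f 6 8 4
f 7 1 9
f 7 9 8
f 8 9 10
f 8 10 4
f 9 1 11
f 9 11 10
f 10 11 12
f 10 12 4
f 11 1 13
f 11 13 12
f 12 13 14
f 12 14 4
f 13 1 15
f 13 15 14
f 14 15 16
f 14 16 4
f 15 1 17
f 15 17 16
f 16 17 18
f 16 18 4
f 17 1 19
f 17 19 18
f 18 19 20
f 18 20 4
f 19 1 21
f 19 21 20
f 20 21 22
f 20 22 4
f 21 1 23
f 21 23 22
f 22 23 24
f 22 24 4
f 23 1 25
f 23 25 24
f 24 25 26
f 24 26 4
f 25 1 27
f 25 27 26
f 26 27 28
f 26 28 4
f 27 1 29
f 27 29 28
f 28 29 30
f 28 30 4
f 29 1 2
f 29 2 30
f 30 2 3
f 30 3 4
f 32 34 31
f 35 32 31
f 31 34 33
f 33 35 31
f 32 38 34
f 36 32 35
f 36 38 32
f 34 38 33
f 37 35 33
f 33 38 37
f 37 36 35
f 38 36 37



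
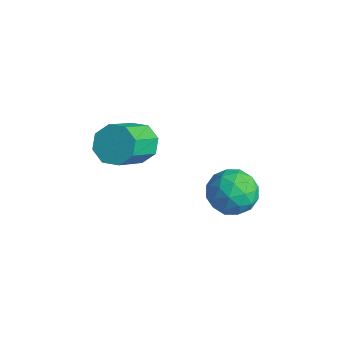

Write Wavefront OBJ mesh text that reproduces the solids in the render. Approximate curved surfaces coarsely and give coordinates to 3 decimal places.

v -1.879 2.514 -0.148
v -1.088 2.151 -0.461
v -2.532 1.169 -0.239
v -1.741 0.806 -0.552
v -1.802 1.095 0.325
v -1.399 1.926 0.381
v -2.221 1.394 -1.081
v -1.818 2.225 -1.025
v -1.299 1.459 -1.038
v -1.04 1.274 -0.169
v -2.58 2.046 -0.531
v -2.321 1.861 0.338
v -1.426 2.45 -0.296
v -2.194 0.87 -0.404
v -2.23 1.04 0.112
v -1.765 0.826 -0.072
v -1.609 2.318 0.199
v -1.144 2.105 0.015
v -1.564 1.484 0.476
v -2.476 1.215 -0.715
v -2.011 1.002 -0.899
v -1.855 2.494 -0.628
v -1.39 2.28 -0.812
v -2.056 1.836 -1.176
v -1.085 1.83 -0.819
v -1.469 1.04 -0.873
v -1.751 1.385 -1.184
v -1.514 1.874 -1.151
v -0.933 1.721 -0.309
v -1.317 0.931 -0.362
v -1.353 1.101 0.153
v -1.116 1.589 0.186
v -1.057 1.315 -0.648
v -2.303 2.389 -0.338
v -2.687 1.599 -0.391
v -2.504 1.731 -0.886
v -2.267 2.219 -0.853
v -2.151 2.28 0.173
v -2.535 1.49 0.119
v -2.106 1.446 0.451
v -1.869 1.935 0.484
v -2.563 2.005 -0.052
v -3.736 -0.702 2.431
v -3.01 -0.54 2.334
v -2.578 -1.797 3.473
v -3.304 -1.958 3.569
v -3.248 -0.236 2.759
v -2.816 -1.493 3.898
v -3.771 -0.205 2.992
v -3.34 -1.462 4.131
v -4.274 -0.465 2.896
v -3.843 -1.722 4.034
v -4.462 -0.863 2.527
v -4.03 -2.12 3.666
v -4.224 -1.167 2.102
v -3.792 -2.424 3.241
v -3.7 -1.198 1.869
v -3.269 -2.455 3.008
v -3.197 -0.938 1.966
v -2.766 -2.195 3.104
f 1 38 17
f 38 12 41
f 17 41 6
f 38 41 17
f 1 17 13
f 17 6 18
f 13 18 2
f 17 18 13
f 1 13 22
f 13 2 23
f 22 23 8
f 13 23 22
f 1 22 34
f 22 8 37
f 34 37 11
f 22 37 34
f 1 34 38
f 34 11 42
f 38 42 12
f 34 42 38
f 2 18 29
f 18 6 32
f 29 32 10
f 18 32 29
f 6 41 19
f 41 12 40
f 19 40 5
f 41 40 19
f 12 42 39
f 42 11 35
f 39 35 3
f 42 35 39
f 11 37 36
f 37 8 24
f 36 24 7
f 37 24 36
f 8 23 28
f 23 2 25
f 28 25 9
f 23 25 28
f 4 30 16
f 30 10 31
f 16 31 5
f 30 31 16
f 4 16 14
f 16 5 15
f 14 15 3
f 16 15 14
f 4 14 21
f 14 3 20
f 21 20 7
f 14 20 21
f 4 21 26
f 21 7 27
f 26 27 9
f 21 27 26
f 4 26 30
f 26 9 33
f 30 33 10
f 26 33 30
f 5 31 19
f 31 10 32
f 19 32 6
f 31 32 19
f 3 15 39
f 15 5 40
f 39 40 12
f 15 40 39
f 7 20 36
f 20 3 35
f 36 35 11
f 20 35 36
f 9 27 28
f 27 7 24
f 28 24 8
f 27 24 28
f 10 33 29
f 33 9 25
f 29 25 2
f 33 25 29
f 44 43 47
f 44 47 45
f 45 47 48
f 45 48 46
f 47 43 49
f 47 49 48
f 48 49 50
f 48 50 46
f 49 43 51
f 49 51 50
f 50 51 52
f 50 52 46
f 51 43 53
f 51 53 52
f 52 53 54
f 52 54 46
f 53 43 55
f 53 55 54
f 54 55 56
f 54 56 46
f 55 43 57
f 55 57 56
f 56 57 58
f 56 58 46
f 57 43 59
f 57 59 58
f 58 59 60
f 58 60 46
f 59 43 44
f 59 44 60
f 60 44 45
f 60 45 46



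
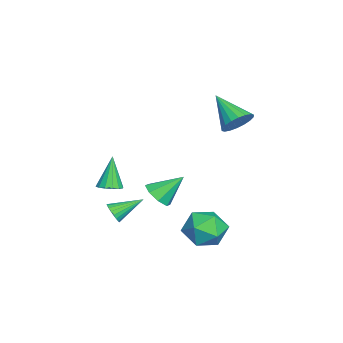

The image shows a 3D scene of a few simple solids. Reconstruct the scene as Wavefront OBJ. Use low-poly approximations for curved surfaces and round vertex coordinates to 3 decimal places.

v 3.497 -1.425 -1.31
v 3.903 -0.924 -1.17
v 2.823 -1.355 0.39
v 3.619 -0.777 -1.289
v 3.302 -0.804 -1.413
v 3.037 -0.997 -1.51
v 2.896 -1.305 -1.554
v 2.916 -1.645 -1.531
v 3.091 -1.927 -1.45
v 3.376 -2.074 -1.331
v 3.693 -2.047 -1.206
v 3.957 -1.854 -1.109
v 4.099 -1.546 -1.066
v 4.079 -1.206 -1.088
v 1.023 4.379 2.015
v 1.624 4.448 2.681
v -0.163 3.221 3.205
v 1.383 4.761 2.745
v 1.07 4.999 2.665
v 0.748 5.113 2.456
v 0.481 5.083 2.16
v 0.32 4.912 1.835
v 0.299 4.636 1.545
v 0.421 4.309 1.349
v 0.662 3.996 1.284
v 0.975 3.758 1.364
v 1.297 3.644 1.573
v 1.564 3.675 1.87
v 1.725 3.845 2.195
v 1.746 4.121 2.484
v 3.021 3.536 -4.191
v 3.732 4.232 -3.523
v 4.088 1.988 -3.717
v 4.799 2.684 -3.049
v 3.67 2.474 -2.704
v 3.011 3.431 -2.997
v 4.809 2.789 -4.243
v 4.15 3.746 -4.536
v 4.837 3.77 -3.554
v 4.134 3.575 -2.604
v 3.686 2.645 -4.636
v 2.983 2.45 -3.686
v 2.787 -1.377 -3.531
v 3.255 -1.419 -3.127
v 2.273 0.017 -2.789
v 3.36 -1.279 -3.317
v 3.366 -1.156 -3.544
v 3.272 -1.072 -3.768
v 3.093 -1.04 -3.951
v 2.862 -1.066 -4.062
v 2.618 -1.146 -4.081
v 2.403 -1.266 -4.005
v 2.254 -1.405 -3.847
v 2.197 -1.539 -3.634
v 2.243 -1.645 -3.404
v 2.382 -1.705 -3.195
v 2.591 -1.708 -3.045
v 2.834 -1.653 -2.978
v 3.069 -1.551 -3.008
v -0.526 0.372 -4.107
v 0.095 0.894 -4.496
v -0.834 1.628 -2.913
v -0.534 0.991 -4.76
v -1.158 0.726 -4.642
v -1.412 0.253 -4.21
v -1.147 -0.15 -3.718
v -0.519 -0.247 -3.454
v 0.106 0.019 -3.573
v 0.36 0.491 -4.004
f 2 1 4
f 2 4 3
f 4 1 5
f 4 5 3
f 5 1 6
f 5 6 3
f 6 1 7
f 6 7 3
f 7 1 8
f 7 8 3
f 8 1 9
f 8 9 3
f 9 1 10
f 9 10 3
f 10 1 11
f 10 11 3
f 11 1 12
f 11 12 3
f 12 1 13
f 12 13 3
f 13 1 14
f 13 14 3
f 14 1 2
f 14 2 3
f 16 15 18
f 16 18 17
f 18 15 19
f 18 19 17
f 19 15 20
f 19 20 17
f 20 15 21
f 20 21 17
f 21 15 22
f 21 22 17
f 22 15 23
f 22 23 17
f 23 15 24
f 23 24 17
f 24 15 25
f 24 25 17
f 25 15 26
f 25 26 17
f 26 15 27
f 26 27 17
f 27 15 28
f 27 28 17
f 28 15 29
f 28 29 17
f 29 15 30
f 29 30 17
f 30 15 16
f 30 16 17
f 31 42 36
f 31 36 32
f 31 32 38
f 31 38 41
f 31 41 42
f 32 36 40
f 36 42 35
f 42 41 33
f 41 38 37
f 38 32 39
f 34 40 35
f 34 35 33
f 34 33 37
f 34 37 39
f 34 39 40
f 35 40 36
f 33 35 42
f 37 33 41
f 39 37 38
f 40 39 32
f 44 43 46
f 44 46 45
f 46 43 47
f 46 47 45
f 47 43 48
f 47 48 45
f 48 43 49
f 48 49 45
f 49 43 50
f 49 50 45
f 50 43 51
f 50 51 45
f 51 43 52
f 51 52 45
f 52 43 53
f 52 53 45
f 53 43 54
f 53 54 45
f 54 43 55
f 54 55 45
f 55 43 56
f 55 56 45
f 56 43 57
f 56 57 45
f 57 43 58
f 57 58 45
f 58 43 59
f 58 59 45
f 59 43 44
f 59 44 45
f 61 60 63
f 61 63 62
f 63 60 64
f 63 64 62
f 64 60 65
f 64 65 62
f 65 60 66
f 65 66 62
f 66 60 67
f 66 67 62
f 67 60 68
f 67 68 62
f 68 60 69
f 68 69 62
f 69 60 61
f 69 61 62



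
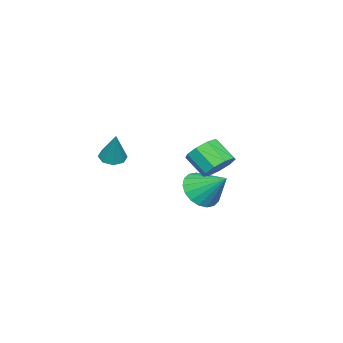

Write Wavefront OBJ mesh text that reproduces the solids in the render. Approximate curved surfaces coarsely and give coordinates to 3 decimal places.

v -3.539 1.653 -2.95
v -3.054 2.218 -3.759
v -3.341 3.087 -1.83
v -3.527 2.329 -3.818
v -4.002 2.306 -3.704
v -4.386 2.153 -3.441
v -4.602 1.902 -3.081
v -4.608 1.601 -2.695
v -4.401 1.311 -2.359
v -4.024 1.088 -2.14
v -3.551 0.977 -2.082
v -3.075 1 -2.195
v -2.692 1.152 -2.458
v -2.476 1.404 -2.819
v -2.47 1.705 -3.205
v -2.676 1.995 -3.541
v -0.416 4.367 0.157
v -0.045 4.859 0.77
v -0.192 3.865 1.657
v -0.564 3.373 1.043
v -0.634 4.945 0.769
v -0.781 3.951 1.656
v -1.121 4.761 0.481
v -1.268 3.767 1.368
v -1.278 4.392 0.041
v -1.425 3.398 0.928
v -1.032 4.011 -0.344
v -1.179 3.017 0.542
v -0.498 3.797 -0.496
v -0.645 2.803 0.391
v 0.074 3.85 -0.342
v -0.073 2.856 0.545
v 0.417 4.144 0.045
v 0.27 3.15 0.932
v 0.37 4.543 0.485
v 0.223 3.549 1.371
v -1.704 -1.987 -0.939
v -1.208 -1.629 -1.237
v -1.156 -1.433 0.639
v -1.646 -1.354 -1.181
v -2.118 -1.449 -0.984
v -2.348 -1.859 -0.76
v -2.2 -2.344 -0.642
v -1.762 -2.619 -0.697
v -1.29 -2.524 -0.895
v -1.061 -2.114 -1.118
f 2 1 4
f 2 4 3
f 4 1 5
f 4 5 3
f 5 1 6
f 5 6 3
f 6 1 7
f 6 7 3
f 7 1 8
f 7 8 3
f 8 1 9
f 8 9 3
f 9 1 10
f 9 10 3
f 10 1 11
f 10 11 3
f 11 1 12
f 11 12 3
f 12 1 13
f 12 13 3
f 13 1 14
f 13 14 3
f 14 1 15
f 14 15 3
f 15 1 16
f 15 16 3
f 16 1 2
f 16 2 3
f 18 17 21
f 18 21 19
f 19 21 22
f 19 22 20
f 21 17 23
f 21 23 22
f 22 23 24
f 22 24 20
f 23 17 25
f 23 25 24
f 24 25 26
f 24 26 20
f 25 17 27
f 25 27 26
f 26 27 28
f 26 28 20
f 27 17 29
f 27 29 28
f 28 29 30
f 28 30 20
f 29 17 31
f 29 31 30
f 30 31 32
f 30 32 20
f 31 17 33
f 31 33 32
f 32 33 34
f 32 34 20
f 33 17 35
f 33 35 34
f 34 35 36
f 34 36 20
f 35 17 18
f 35 18 36
f 36 18 19
f 36 19 20
f 38 37 40
f 38 40 39
f 40 37 41
f 40 41 39
f 41 37 42
f 41 42 39
f 42 37 43
f 42 43 39
f 43 37 44
f 43 44 39
f 44 37 45
f 44 45 39
f 45 37 46
f 45 46 39
f 46 37 38
f 46 38 39



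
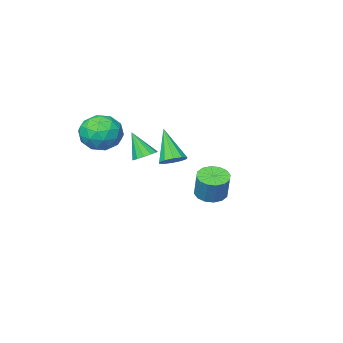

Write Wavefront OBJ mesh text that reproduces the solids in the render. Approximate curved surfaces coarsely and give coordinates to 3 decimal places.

v 2.453 1.655 1.226
v 3.138 1.51 1.222
v 2.227 0.545 2.874
v 3.078 1.87 1.456
v 2.78 2.147 1.602
v 2.356 2.236 1.604
v 1.97 2.103 1.462
v 1.768 1.799 1.229
v 1.828 1.44 0.996
v 2.126 1.163 0.85
v 2.549 1.074 0.848
v 2.936 1.206 0.99
v -2.794 -2.523 -3.625
v -2.009 -2.898 -3.624
v -1.742 -2.333 -2.173
v -2.526 -1.957 -2.175
v -1.941 -2.488 -3.796
v -1.674 -1.922 -2.345
v -2.102 -2.086 -3.923
v -1.835 -1.521 -2.472
v -2.448 -1.802 -3.97
v -2.181 -1.237 -2.519
v -2.887 -1.711 -3.925
v -2.62 -1.146 -2.474
v -3.301 -1.838 -3.799
v -3.034 -1.272 -2.348
v -3.578 -2.147 -3.627
v -3.311 -1.582 -2.176
v -3.646 -2.558 -3.455
v -3.379 -1.992 -2.004
v -3.485 -2.959 -3.328
v -3.218 -2.394 -1.877
v -3.139 -3.243 -3.281
v -2.872 -2.678 -1.83
v -2.7 -3.334 -3.326
v -2.433 -2.769 -1.875
v -2.286 -3.208 -3.452
v -2.019 -2.642 -2.001
v 0.591 -3.454 -0.572
v 1.004 -2.942 -0.362
v 0.849 -4.246 0.852
v 0.645 -2.849 -0.245
v 0.269 -2.947 -0.232
v -0.005 -3.207 -0.327
v -0.089 -3.544 -0.499
v 0.042 -3.854 -0.695
v 0.348 -4.036 -0.852
v 0.731 -4.033 -0.92
v 1.069 -3.847 -0.877
v 1.256 -3.535 -0.738
v 1.231 -3.198 -0.546
v 2.487 -2.685 1.225
v 3.53 -2.141 1.172
v 3.25 -4.039 2.328
v 4.293 -3.495 2.275
v 3.401 -3.003 2.867
v 2.93 -2.166 2.185
v 3.85 -4.014 1.315
v 3.379 -3.177 0.633
v 4.372 -2.962 1.228
v 4.095 -2.337 2.187
v 2.685 -3.843 1.313
v 2.408 -3.218 2.272
v 2.942 -2.294 1.102
v 3.838 -3.886 2.398
v 3.314 -3.597 2.746
v 3.927 -3.277 2.715
v 2.589 -2.309 1.697
v 3.202 -1.989 1.666
v 3.126 -2.496 2.662
v 3.578 -4.191 1.834
v 4.191 -3.871 1.803
v 2.853 -2.903 0.785
v 3.466 -2.583 0.754
v 3.654 -3.684 0.838
v 4.05 -2.457 1.103
v 4.498 -3.253 1.752
v 4.238 -3.558 1.187
v 3.961 -3.066 0.787
v 3.887 -2.09 1.667
v 4.335 -2.885 2.315
v 3.811 -2.596 2.663
v 3.534 -2.104 2.262
v 4.382 -2.572 1.7
v 2.445 -3.295 1.185
v 2.893 -4.09 1.833
v 3.246 -4.076 1.238
v 2.969 -3.584 0.837
v 2.282 -2.927 1.748
v 2.73 -3.723 2.397
v 2.819 -3.114 2.713
v 2.542 -2.622 2.313
v 2.398 -3.608 1.8
f 2 1 4
f 2 4 3
f 4 1 5
f 4 5 3
f 5 1 6
f 5 6 3
f 6 1 7
f 6 7 3
f 7 1 8
f 7 8 3
f 8 1 9
f 8 9 3
f 9 1 10
f 9 10 3
f 10 1 11
f 10 11 3
f 11 1 12
f 11 12 3
f 12 1 2
f 12 2 3
f 14 13 17
f 14 17 15
f 15 17 18
f 15 18 16
f 17 13 19
f 17 19 18
f 18 19 20
f 18 20 16
f 19 13 21
f 19 21 20
f 20 21 22
f 20 22 16
f 21 13 23
f 21 23 22
f 22 23 24
f 22 24 16
f 23 13 25
f 23 25 24
f 24 25 26
f 24 26 16
f 25 13 27
f 25 27 26
f 26 27 28
f 26 28 16
f 27 13 29
f 27 29 28
f 28 29 30
f 28 30 16
f 29 13 31
f 29 31 30
f 30 31 32
f 30 32 16
f 31 13 33
f 31 33 32
f 32 33 34
f 32 34 16
f 33 13 35
f 33 35 34
f 34 35 36
f 34 36 16
f 35 13 37
f 35 37 36
f 36 37 38
f 36 38 16
f 37 13 14
f 37 14 38
f 38 14 15
f 38 15 16
f 40 39 42
f 40 42 41
f 42 39 43
f 42 43 41
f 43 39 44
f 43 44 41
f 44 39 45
f 44 45 41
f 45 39 46
f 45 46 41
f 46 39 47
f 46 47 41
f 47 39 48
f 47 48 41
f 48 39 49
f 48 49 41
f 49 39 50
f 49 50 41
f 50 39 51
f 50 51 41
f 51 39 40
f 51 40 41
f 52 89 68
f 89 63 92
f 68 92 57
f 89 92 68
f 52 68 64
f 68 57 69
f 64 69 53
f 68 69 64
f 52 64 73
f 64 53 74
f 73 74 59
f 64 74 73
f 52 73 85
f 73 59 88
f 85 88 62
f 73 88 85
f 52 85 89
f 85 62 93
f 89 93 63
f 85 93 89
f 53 69 80
f 69 57 83
f 80 83 61
f 69 83 80
f 57 92 70
f 92 63 91
f 70 91 56
f 92 91 70
f 63 93 90
f 93 62 86
f 90 86 54
f 93 86 90
f 62 88 87
f 88 59 75
f 87 75 58
f 88 75 87
f 59 74 79
f 74 53 76
f 79 76 60
f 74 76 79
f 55 81 67
f 81 61 82
f 67 82 56
f 81 82 67
f 55 67 65
f 67 56 66
f 65 66 54
f 67 66 65
f 55 65 72
f 65 54 71
f 72 71 58
f 65 71 72
f 55 72 77
f 72 58 78
f 77 78 60
f 72 78 77
f 55 77 81
f 77 60 84
f 81 84 61
f 77 84 81
f 56 82 70
f 82 61 83
f 70 83 57
f 82 83 70
f 54 66 90
f 66 56 91
f 90 91 63
f 66 91 90
f 58 71 87
f 71 54 86
f 87 86 62
f 71 86 87
f 60 78 79
f 78 58 75
f 79 75 59
f 78 75 79
f 61 84 80
f 84 60 76
f 80 76 53
f 84 76 80



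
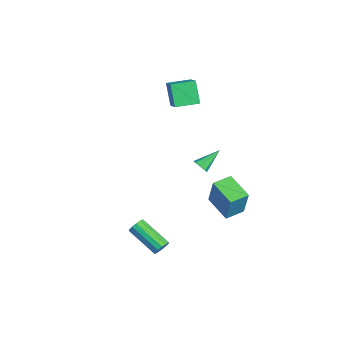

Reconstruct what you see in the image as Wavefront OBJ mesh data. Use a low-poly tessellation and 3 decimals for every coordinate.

v 2.695 -1.661 -4.023
v 3.082 -1.955 -3.788
v 1.632 -3.073 -2.802
v 1.245 -2.779 -3.037
v 3.028 -1.72 -3.602
v 1.577 -2.839 -2.616
v 2.868 -1.467 -3.55
v 1.417 -2.585 -2.563
v 2.653 -1.275 -3.648
v 1.203 -2.393 -2.662
v 2.451 -1.206 -3.865
v 1.001 -2.324 -2.879
v 2.327 -1.281 -4.133
v 0.877 -2.399 -3.146
v 2.32 -1.476 -4.365
v 0.87 -2.595 -3.379
v 2.432 -1.731 -4.489
v 0.982 -2.849 -3.503
v 2.627 -1.963 -4.465
v 1.177 -3.081 -3.479
v 2.844 -2.099 -4.301
v 1.394 -3.218 -3.315
v 3.014 -2.096 -4.048
v 1.563 -3.215 -3.062
v -4.755 0.269 3.977
v -3.608 0.264 4.669
v -4.783 1.708 4.033
v -3.635 1.702 4.726
v -3.945 0.338 2.634
v -2.797 0.332 3.327
v -3.972 1.776 2.691
v -2.825 1.771 3.383
v 1.878 1.116 -1.052
v 2.44 1.215 0.749
v 1.469 2.21 -0.985
v 2.031 2.31 0.816
v 3.389 1.71 -1.556
v 3.951 1.81 0.245
v 2.98 2.805 -1.489
v 3.542 2.904 0.312
v 1.705 0.686 1.655
v 2.003 0.983 1.385
v 1.295 1.854 2.485
v 1.649 0.961 1.241
v 1.328 0.778 1.34
v 1.227 0.541 1.623
v 1.407 0.389 1.925
v 1.761 0.411 2.069
v 2.082 0.594 1.97
v 2.182 0.831 1.687
f 2 1 5
f 2 5 3
f 3 5 6
f 3 6 4
f 5 1 7
f 5 7 6
f 6 7 8
f 6 8 4
f 7 1 9
f 7 9 8
f 8 9 10
f 8 10 4
f 9 1 11
f 9 11 10
f 10 11 12
f 10 12 4
f 11 1 13
f 11 13 12
f 12 13 14
f 12 14 4
f 13 1 15
f 13 15 14
f 14 15 16
f 14 16 4
f 15 1 17
f 15 17 16
f 16 17 18
f 16 18 4
f 17 1 19
f 17 19 18
f 18 19 20
f 18 20 4
f 19 1 21
f 19 21 20
f 20 21 22
f 20 22 4
f 21 1 23
f 21 23 22
f 22 23 24
f 22 24 4
f 23 1 2
f 23 2 24
f 24 2 3
f 24 3 4
f 26 28 25
f 29 26 25
f 25 28 27
f 27 29 25
f 26 32 28
f 30 26 29
f 30 32 26
f 28 32 27
f 31 29 27
f 27 32 31
f 31 30 29
f 32 30 31
f 34 36 33
f 37 34 33
f 33 36 35
f 35 37 33
f 34 40 36
f 38 34 37
f 38 40 34
f 36 40 35
f 39 37 35
f 35 40 39
f 39 38 37
f 40 38 39
f 42 41 44
f 42 44 43
f 44 41 45
f 44 45 43
f 45 41 46
f 45 46 43
f 46 41 47
f 46 47 43
f 47 41 48
f 47 48 43
f 48 41 49
f 48 49 43
f 49 41 50
f 49 50 43
f 50 41 42
f 50 42 43



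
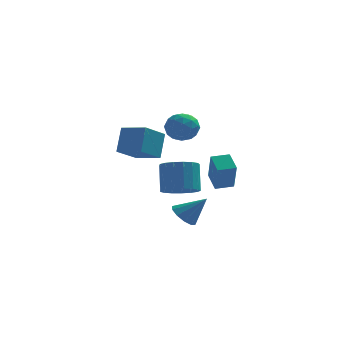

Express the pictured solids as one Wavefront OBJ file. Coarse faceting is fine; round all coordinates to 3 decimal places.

v 1.858 -0.076 -0.623
v 1.974 -0.889 0.99
v 1.509 0.986 -0.063
v 1.625 0.173 1.55
v 2.835 0.207 -0.55
v 2.951 -0.606 1.063
v 2.486 1.269 0.01
v 2.602 0.456 1.623
v 0.101 -1.598 -0.218
v 1.048 -1.934 0.008
v 0.986 -1.078 1.544
v 0.039 -0.742 1.318
v 1.127 -1.508 -0.227
v 1.065 -0.652 1.31
v 0.971 -1.102 -0.459
v 0.909 -0.246 1.077
v 0.616 -0.81 -0.637
v 0.553 0.046 0.9
v 0.142 -0.698 -0.718
v 0.08 0.158 0.818
v -0.34 -0.793 -0.685
v -0.403 0.063 0.852
v -0.722 -1.072 -0.545
v -0.784 -0.216 0.992
v -0.915 -1.472 -0.33
v -0.977 -0.615 1.206
v -0.875 -1.9 -0.09
v -0.938 -1.044 1.447
v -0.612 -2.259 0.121
v -0.674 -1.403 1.658
v -0.185 -2.467 0.255
v -0.247 -1.611 1.791
v 0.307 -2.476 0.279
v 0.245 -1.62 1.816
v 0.752 -2.284 0.19
v 0.69 -1.427 1.727
v 0.303 -3.962 -0.995
v 0.852 -3.637 -1.511
v 1.437 -4.018 0.175
v 0.62 -3.257 -1.268
v 0.268 -3.146 -0.922
v -0.071 -3.347 -0.603
v -0.267 -3.783 -0.434
v -0.245 -4.287 -0.48
v -0.014 -4.667 -0.722
v 0.339 -4.778 -1.069
v 0.678 -4.577 -1.387
v 0.874 -4.141 -1.556
v -1.917 -0.303 2.059
v -1.699 0.535 3.464
v -3.212 0.534 1.762
v -2.994 1.371 3.167
v -0.966 0.869 1.213
v -0.748 1.706 2.618
v -2.261 1.705 0.916
v -2.043 2.543 2.321
v -0.355 3.212 3.481
v 0.642 3.255 3.435
v -0.382 2.365 2.105
v 0.615 2.408 2.059
v 0.171 1.861 2.766
v 0.187 2.384 3.617
v 0.073 3.236 1.923
v 0.089 3.759 2.774
v 0.906 3.27 2.472
v 0.967 2.42 2.994
v -0.707 3.2 2.546
v -0.646 2.35 3.068
v 0.146 3.308 3.579
v 0.114 2.312 1.961
v -0.147 1.991 2.377
v 0.439 2.016 2.35
v -0.121 2.796 3.686
v 0.465 2.821 3.659
v 0.188 2.002 3.266
v -0.205 2.799 1.881
v 0.381 2.824 1.854
v -0.179 3.604 3.19
v 0.407 3.629 3.163
v 0.072 3.618 2.274
v 0.887 3.342 2.986
v 0.871 2.844 2.177
v 0.553 3.331 2.097
v 0.562 3.638 2.597
v 0.923 2.842 3.292
v 0.907 2.344 2.483
v 0.646 2.023 2.899
v 0.656 2.33 3.399
v 1.078 2.851 2.726
v -0.647 3.276 3.057
v -0.663 2.778 2.248
v -0.396 3.29 2.141
v -0.386 3.597 2.641
v -0.611 2.776 3.363
v -0.627 2.278 2.554
v -0.302 1.982 2.943
v -0.293 2.289 3.443
v -0.818 2.769 2.814
f 2 4 1
f 5 2 1
f 1 4 3
f 3 5 1
f 2 8 4
f 6 2 5
f 6 8 2
f 4 8 3
f 7 5 3
f 3 8 7
f 7 6 5
f 8 6 7
f 10 9 13
f 10 13 11
f 11 13 14
f 11 14 12
f 13 9 15
f 13 15 14
f 14 15 16
f 14 16 12
f 15 9 17
f 15 17 16
f 16 17 18
f 16 18 12
f 17 9 19
f 17 19 18
f 18 19 20
f 18 20 12
f 19 9 21
f 19 21 20
f 20 21 22
f 20 22 12
f 21 9 23
f 21 23 22
f 22 23 24
f 22 24 12
f 23 9 25
f 23 25 24
f 24 25 26
f 24 26 12
f 25 9 27
f 25 27 26
f 26 27 28
f 26 28 12
f 27 9 29
f 27 29 28
f 28 29 30
f 28 30 12
f 29 9 31
f 29 31 30
f 30 31 32
f 30 32 12
f 31 9 33
f 31 33 32
f 32 33 34
f 32 34 12
f 33 9 35
f 33 35 34
f 34 35 36
f 34 36 12
f 35 9 10
f 35 10 36
f 36 10 11
f 36 11 12
f 38 37 40
f 38 40 39
f 40 37 41
f 40 41 39
f 41 37 42
f 41 42 39
f 42 37 43
f 42 43 39
f 43 37 44
f 43 44 39
f 44 37 45
f 44 45 39
f 45 37 46
f 45 46 39
f 46 37 47
f 46 47 39
f 47 37 48
f 47 48 39
f 48 37 38
f 48 38 39
f 50 52 49
f 53 50 49
f 49 52 51
f 51 53 49
f 50 56 52
f 54 50 53
f 54 56 50
f 52 56 51
f 55 53 51
f 51 56 55
f 55 54 53
f 56 54 55
f 57 94 73
f 94 68 97
f 73 97 62
f 94 97 73
f 57 73 69
f 73 62 74
f 69 74 58
f 73 74 69
f 57 69 78
f 69 58 79
f 78 79 64
f 69 79 78
f 57 78 90
f 78 64 93
f 90 93 67
f 78 93 90
f 57 90 94
f 90 67 98
f 94 98 68
f 90 98 94
f 58 74 85
f 74 62 88
f 85 88 66
f 74 88 85
f 62 97 75
f 97 68 96
f 75 96 61
f 97 96 75
f 68 98 95
f 98 67 91
f 95 91 59
f 98 91 95
f 67 93 92
f 93 64 80
f 92 80 63
f 93 80 92
f 64 79 84
f 79 58 81
f 84 81 65
f 79 81 84
f 60 86 72
f 86 66 87
f 72 87 61
f 86 87 72
f 60 72 70
f 72 61 71
f 70 71 59
f 72 71 70
f 60 70 77
f 70 59 76
f 77 76 63
f 70 76 77
f 60 77 82
f 77 63 83
f 82 83 65
f 77 83 82
f 60 82 86
f 82 65 89
f 86 89 66
f 82 89 86
f 61 87 75
f 87 66 88
f 75 88 62
f 87 88 75
f 59 71 95
f 71 61 96
f 95 96 68
f 71 96 95
f 63 76 92
f 76 59 91
f 92 91 67
f 76 91 92
f 65 83 84
f 83 63 80
f 84 80 64
f 83 80 84
f 66 89 85
f 89 65 81
f 85 81 58
f 89 81 85

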